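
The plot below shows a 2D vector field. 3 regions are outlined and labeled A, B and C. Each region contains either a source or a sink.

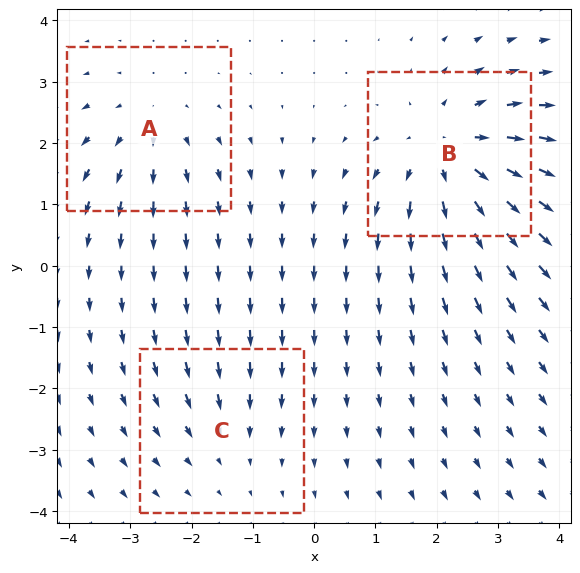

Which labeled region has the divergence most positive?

Divergence at each region's feature centre — A: about +3, B: about +5, C: about -2. Region B is most positive.

B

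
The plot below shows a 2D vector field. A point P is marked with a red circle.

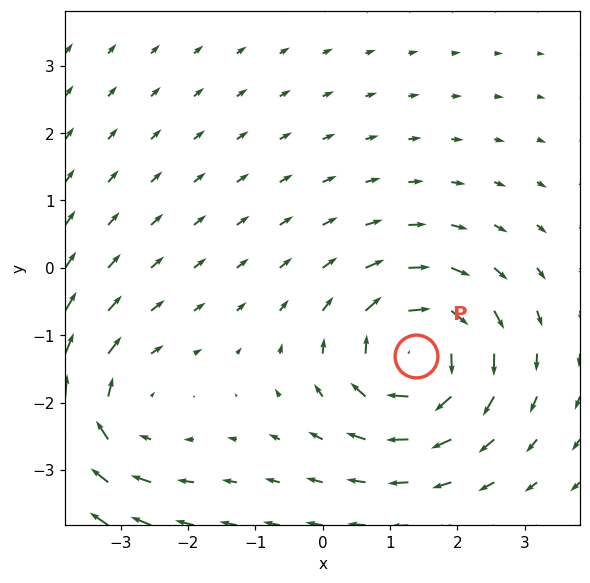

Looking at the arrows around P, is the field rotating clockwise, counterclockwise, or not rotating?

Near P at (1.4, -1.3) the arrows circulate clockwise. The curl (z-component) there is about -6; negative curl means clockwise rotation.

clockwise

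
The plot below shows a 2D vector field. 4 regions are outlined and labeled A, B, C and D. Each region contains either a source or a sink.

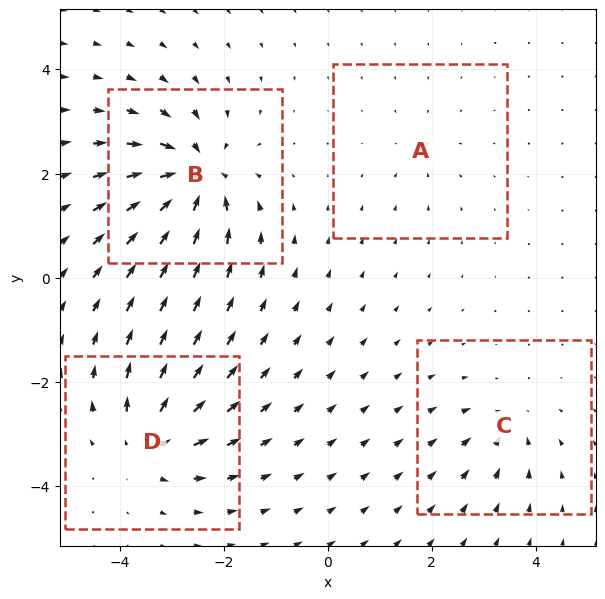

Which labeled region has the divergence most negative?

B

Divergence at each region's feature centre — A: about -3, B: about -9, C: about -4, D: about +6. Region B is most negative.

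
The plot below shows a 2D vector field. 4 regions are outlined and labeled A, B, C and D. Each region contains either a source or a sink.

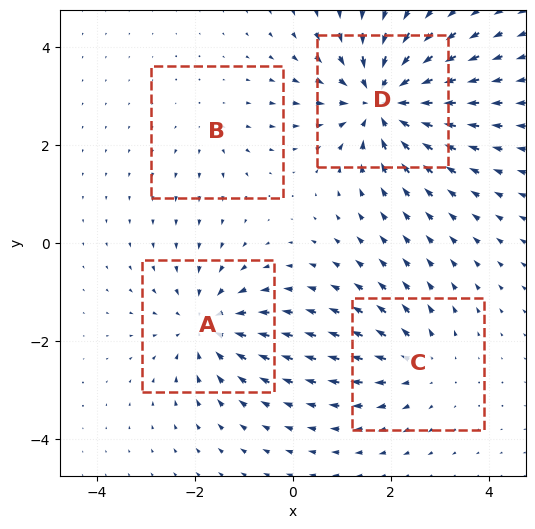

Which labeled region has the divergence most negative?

Divergence at each region's feature centre — A: about -5, B: about +2, C: about +4, D: about -7. Region D is most negative.

D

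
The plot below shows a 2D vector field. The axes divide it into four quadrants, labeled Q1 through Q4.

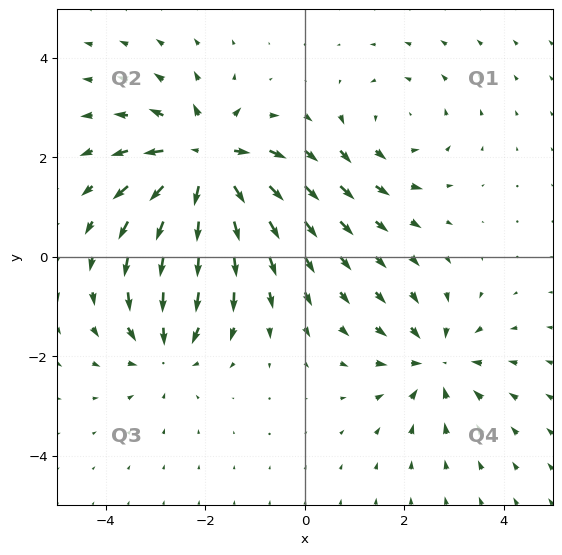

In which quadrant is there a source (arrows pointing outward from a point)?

The source sits at approximately (-2.0, 1.9), which lies in quadrant Q2. The divergence there is about +6, positive as expected for a source.

Q2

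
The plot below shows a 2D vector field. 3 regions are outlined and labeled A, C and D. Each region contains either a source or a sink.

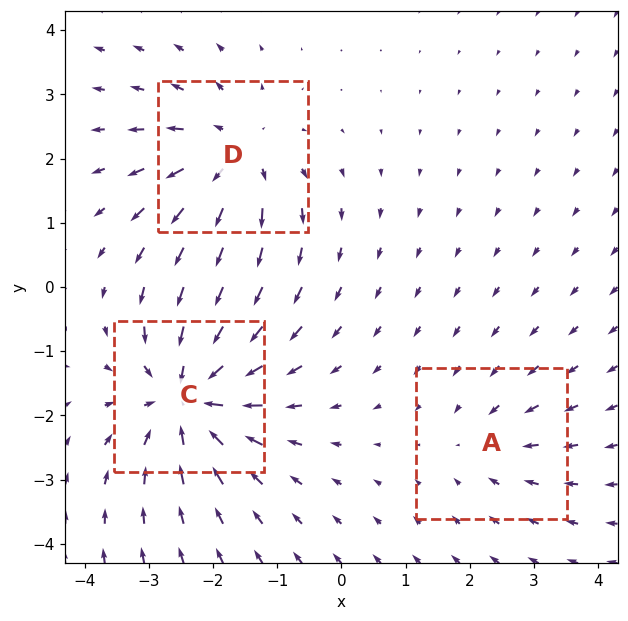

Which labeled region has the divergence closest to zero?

A

Divergence at each region's feature centre — A: about -2, C: about -5, D: about +4. Region A is closest to zero.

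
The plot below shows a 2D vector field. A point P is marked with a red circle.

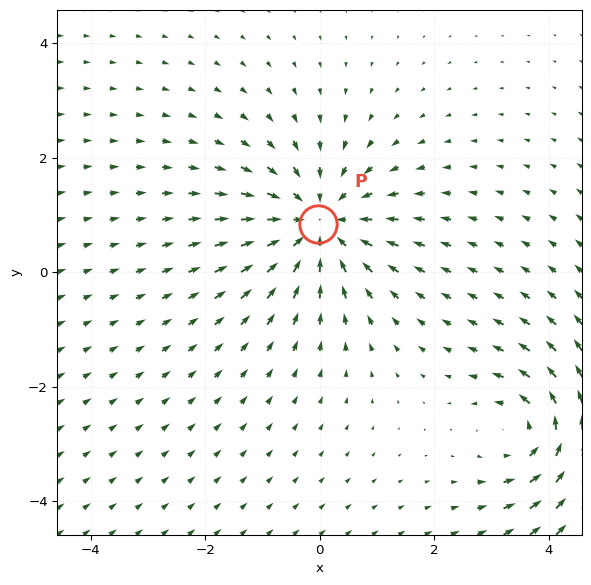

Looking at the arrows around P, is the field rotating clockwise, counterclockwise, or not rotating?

not rotating

Near P at (-0.0, 0.8) the arrows show no circulation. The curl there is ≈0.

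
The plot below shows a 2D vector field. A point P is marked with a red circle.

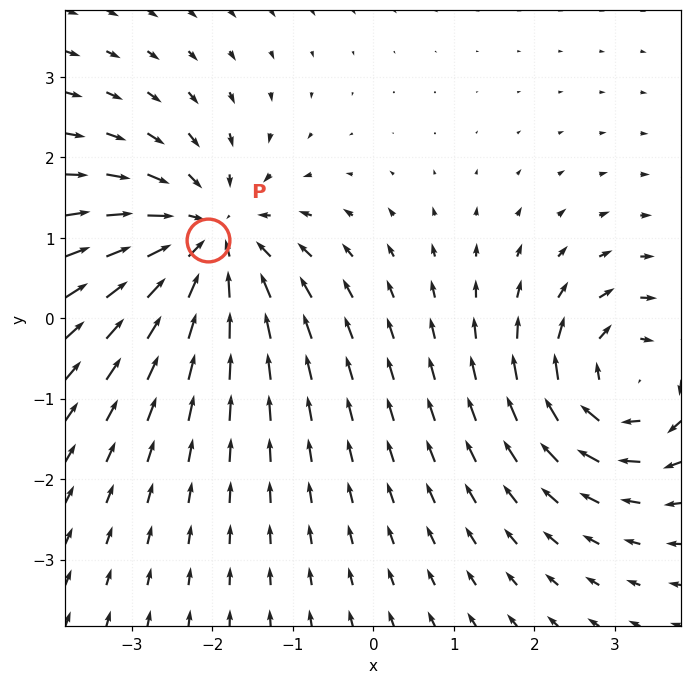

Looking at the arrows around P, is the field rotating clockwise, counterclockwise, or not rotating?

not rotating

Near P at (-2.0, 1.0) the arrows show no circulation. The curl there is ≈0.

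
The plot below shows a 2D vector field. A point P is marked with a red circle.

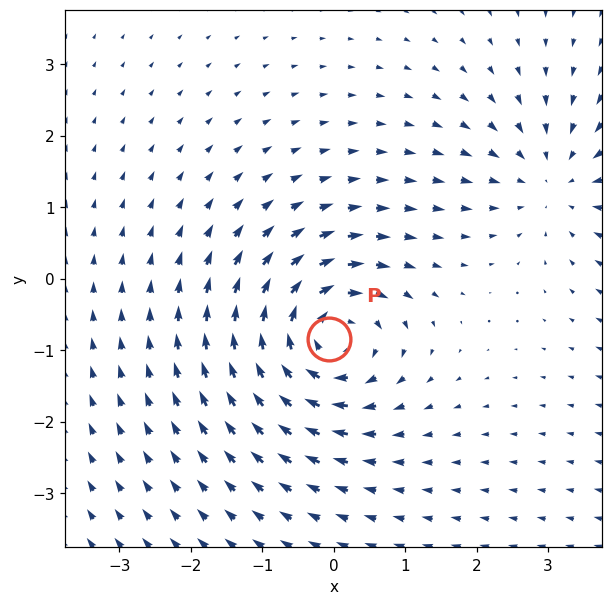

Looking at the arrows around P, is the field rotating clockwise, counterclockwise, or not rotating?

Near P at (-0.1, -0.8) the arrows circulate clockwise. The curl (z-component) there is about -5; negative curl means clockwise rotation.

clockwise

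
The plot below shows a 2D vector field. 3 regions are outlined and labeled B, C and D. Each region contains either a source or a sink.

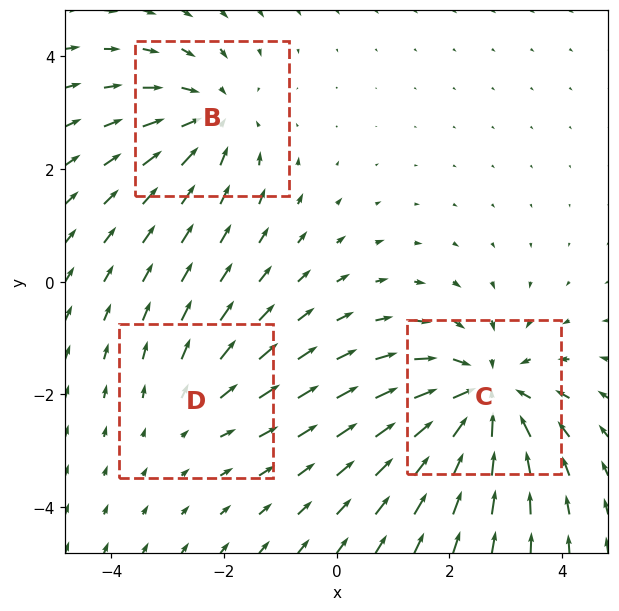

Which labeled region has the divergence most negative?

Divergence at each region's feature centre — B: about -3, C: about -5, D: about +2. Region C is most negative.

C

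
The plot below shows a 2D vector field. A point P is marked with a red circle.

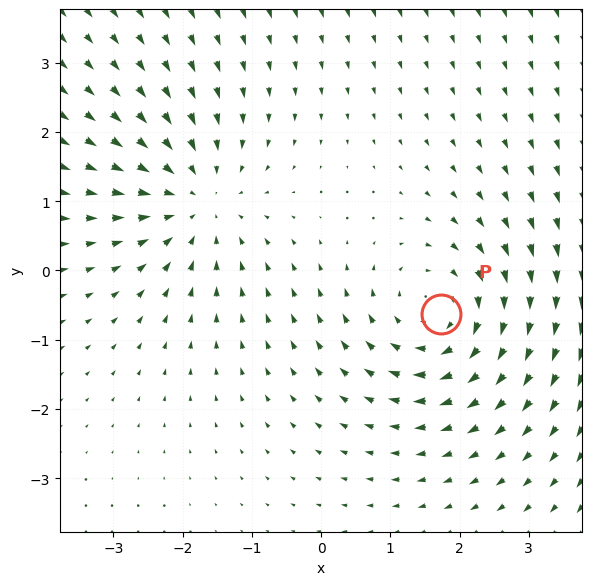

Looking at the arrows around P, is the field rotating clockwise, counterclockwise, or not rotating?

Near P at (1.7, -0.6) the arrows circulate clockwise. The curl (z-component) there is about -4; negative curl means clockwise rotation.

clockwise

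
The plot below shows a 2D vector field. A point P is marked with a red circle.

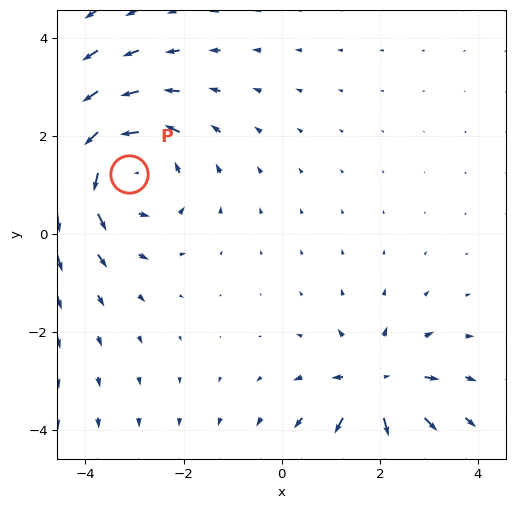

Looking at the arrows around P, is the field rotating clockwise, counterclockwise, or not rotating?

counterclockwise

Near P at (-3.1, 1.2) the arrows circulate counterclockwise. The curl (z-component) there is about +4; positive curl means counterclockwise rotation.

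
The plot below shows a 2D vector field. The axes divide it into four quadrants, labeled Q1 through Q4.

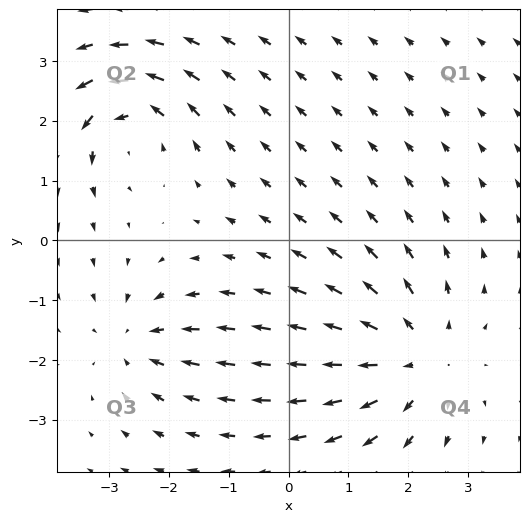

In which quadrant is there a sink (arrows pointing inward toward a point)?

Q3

The sink sits at approximately (-2.5, -1.7), which lies in quadrant Q3. The divergence there is about -3, negative as expected for a sink.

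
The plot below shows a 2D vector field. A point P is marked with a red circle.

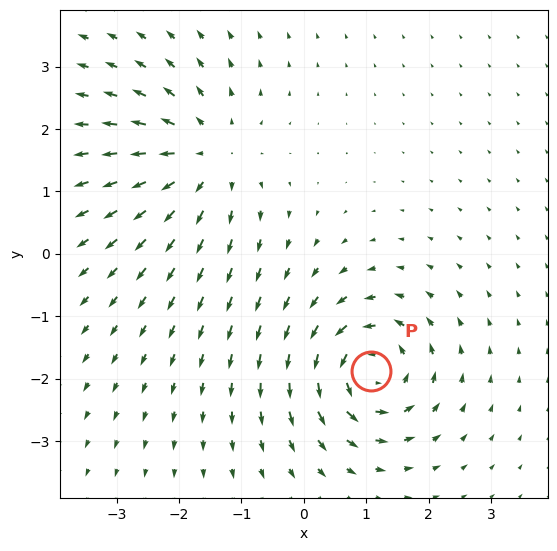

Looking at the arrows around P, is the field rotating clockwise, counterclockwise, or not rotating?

counterclockwise

Near P at (1.1, -1.9) the arrows circulate counterclockwise. The curl (z-component) there is about +6; positive curl means counterclockwise rotation.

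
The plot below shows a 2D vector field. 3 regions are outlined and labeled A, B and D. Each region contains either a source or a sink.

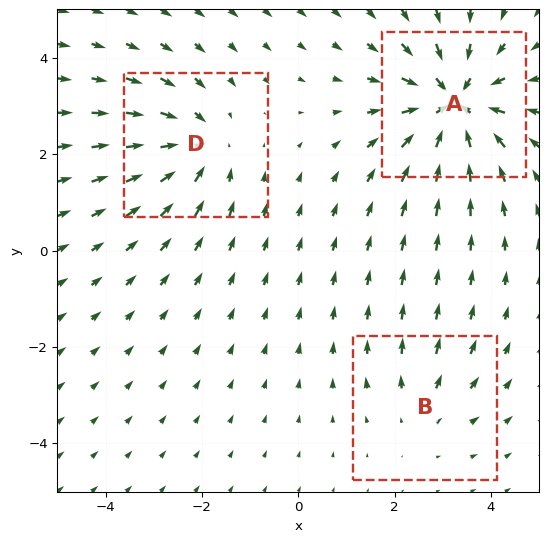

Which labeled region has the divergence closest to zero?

B

Divergence at each region's feature centre — A: about -5, B: about +2, D: about -3. Region B is closest to zero.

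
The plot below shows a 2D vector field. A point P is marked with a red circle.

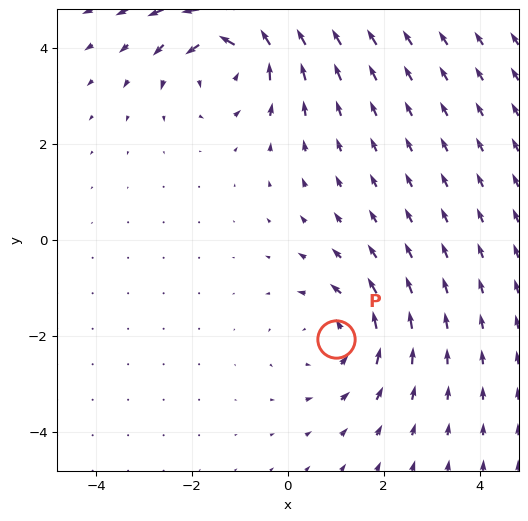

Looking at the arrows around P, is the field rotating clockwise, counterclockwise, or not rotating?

Near P at (1.0, -2.1) the arrows circulate counterclockwise. The curl (z-component) there is about +3; positive curl means counterclockwise rotation.

counterclockwise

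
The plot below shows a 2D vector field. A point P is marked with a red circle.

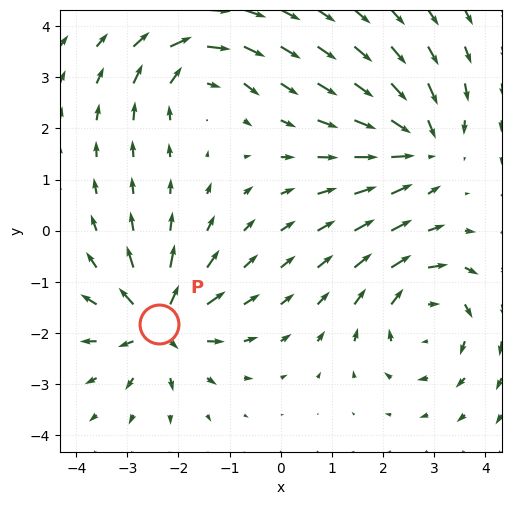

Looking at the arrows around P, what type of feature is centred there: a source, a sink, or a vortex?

At P (-2.4, -1.8) the arrows spread outward. Divergence about +6, curl ≈0 — positive divergence with near-zero curl is a source.

source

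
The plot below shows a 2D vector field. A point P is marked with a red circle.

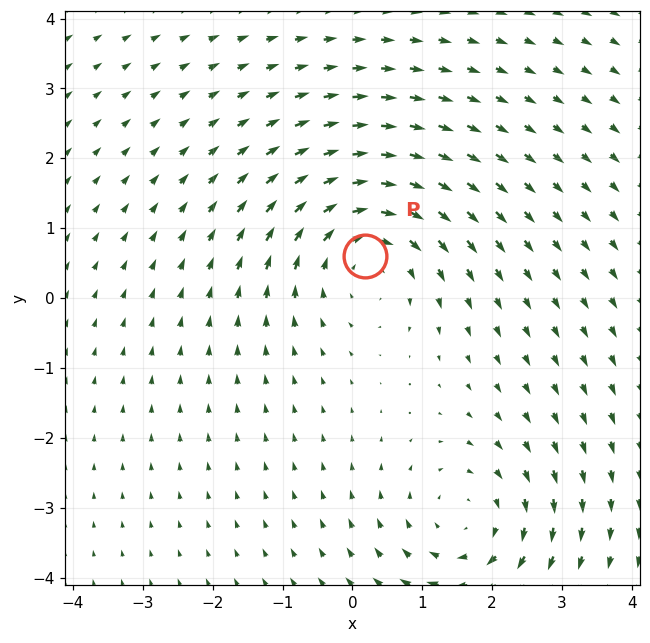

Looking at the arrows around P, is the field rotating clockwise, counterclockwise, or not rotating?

clockwise

Near P at (0.2, 0.6) the arrows circulate clockwise. The curl (z-component) there is about -3; negative curl means clockwise rotation.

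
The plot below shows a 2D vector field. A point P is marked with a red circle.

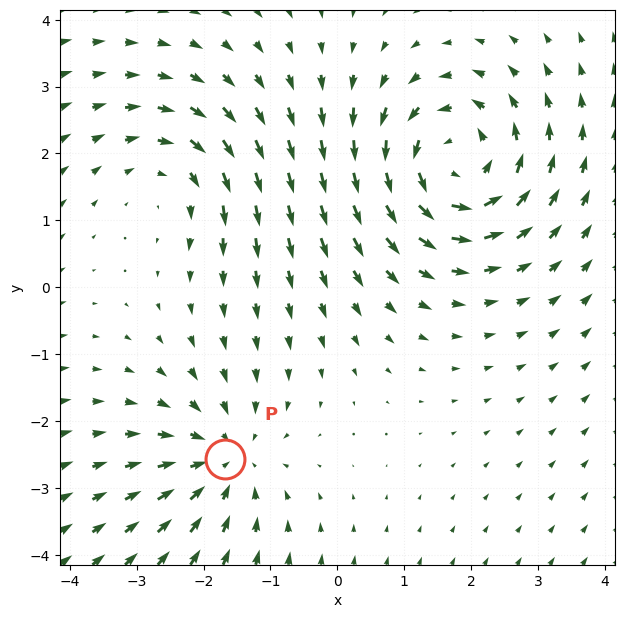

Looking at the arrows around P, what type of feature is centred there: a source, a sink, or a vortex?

At P (-1.7, -2.6) the arrows converge inward. Divergence about -3, curl ≈0 — negative divergence with near-zero curl is a sink.

sink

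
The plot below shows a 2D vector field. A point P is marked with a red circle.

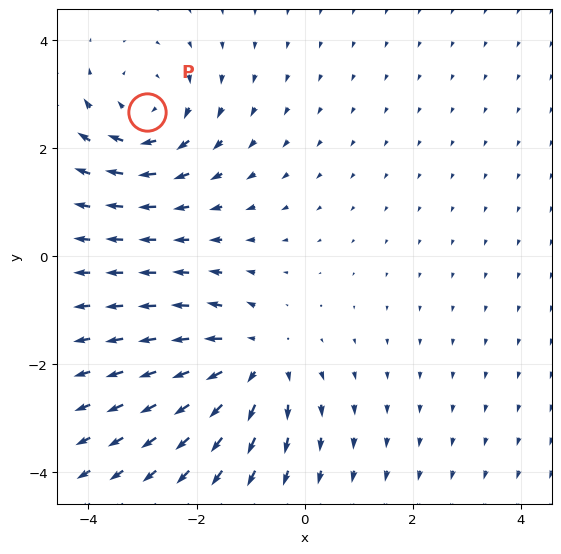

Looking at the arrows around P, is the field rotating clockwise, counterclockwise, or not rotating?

clockwise

Near P at (-2.9, 2.7) the arrows circulate clockwise. The curl (z-component) there is about -3; negative curl means clockwise rotation.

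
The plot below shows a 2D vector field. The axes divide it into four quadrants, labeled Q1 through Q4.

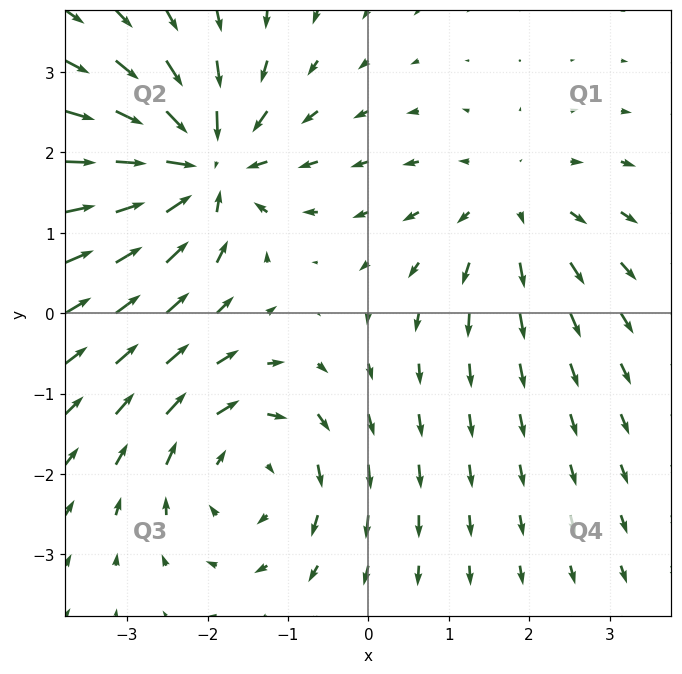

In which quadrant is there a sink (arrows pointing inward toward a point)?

Q2

The sink sits at approximately (-2.1, 1.8), which lies in quadrant Q2. The divergence there is about -6, negative as expected for a sink.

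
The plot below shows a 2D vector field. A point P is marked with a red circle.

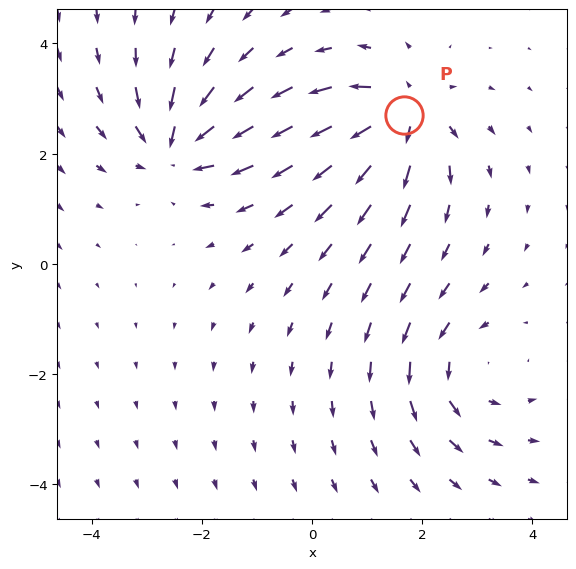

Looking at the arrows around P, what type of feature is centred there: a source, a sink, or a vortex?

source

At P (1.7, 2.7) the arrows spread outward. Divergence about +6, curl ≈0 — positive divergence with near-zero curl is a source.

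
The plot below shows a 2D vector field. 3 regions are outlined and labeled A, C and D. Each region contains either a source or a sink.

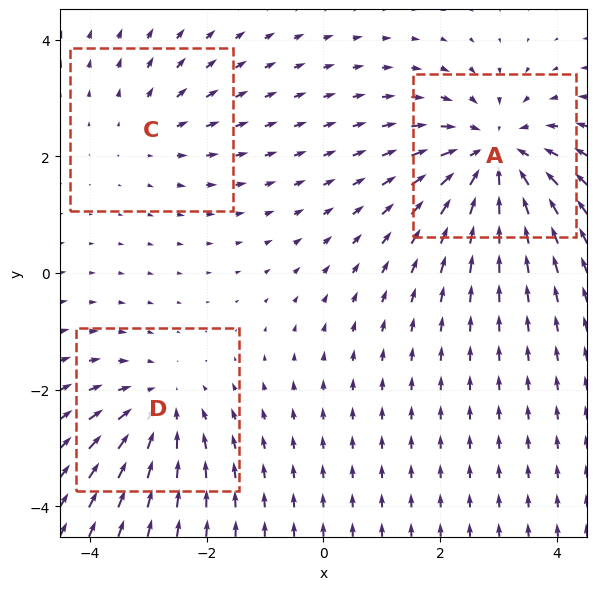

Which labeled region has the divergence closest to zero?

Divergence at each region's feature centre — A: about -4, C: about +2, D: about -3. Region C is closest to zero.

C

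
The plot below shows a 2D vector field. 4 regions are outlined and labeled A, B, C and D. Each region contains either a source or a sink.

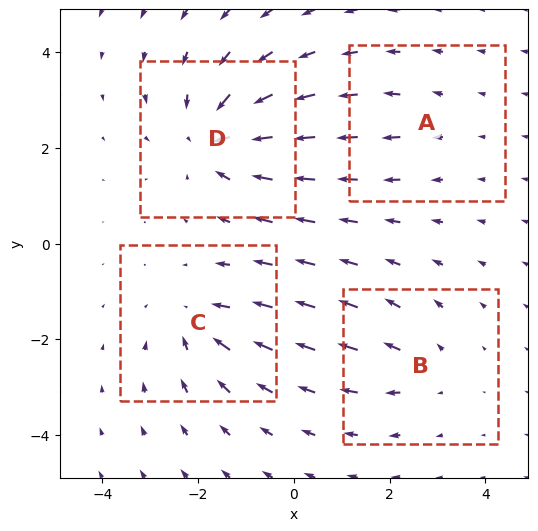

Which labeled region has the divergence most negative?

Divergence at each region's feature centre — A: about +2, B: about +3, C: about -4, D: about -6. Region D is most negative.

D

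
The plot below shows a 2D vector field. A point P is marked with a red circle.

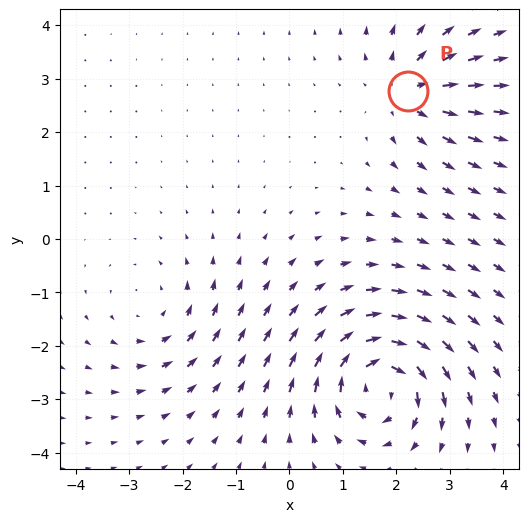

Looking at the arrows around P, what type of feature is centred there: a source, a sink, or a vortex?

At P (2.2, 2.8) the arrows spread outward. Divergence about +4, curl ≈0 — positive divergence with near-zero curl is a source.

source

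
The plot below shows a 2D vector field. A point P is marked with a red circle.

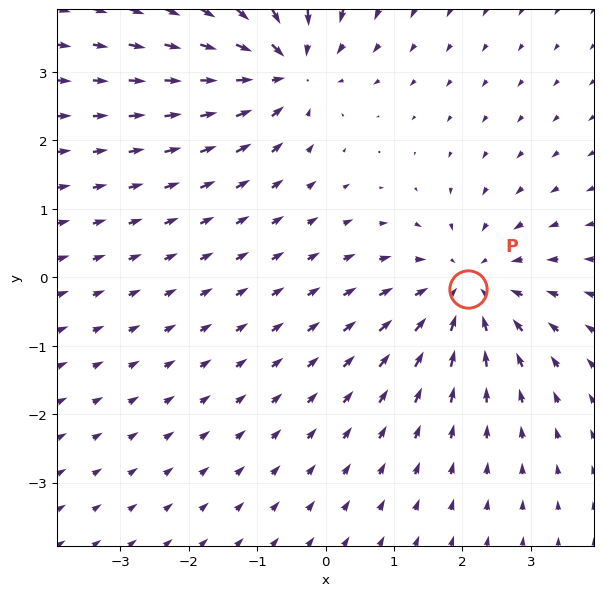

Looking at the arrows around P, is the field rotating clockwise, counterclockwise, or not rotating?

Near P at (2.1, -0.2) the arrows show no circulation. The curl there is ≈0.

not rotating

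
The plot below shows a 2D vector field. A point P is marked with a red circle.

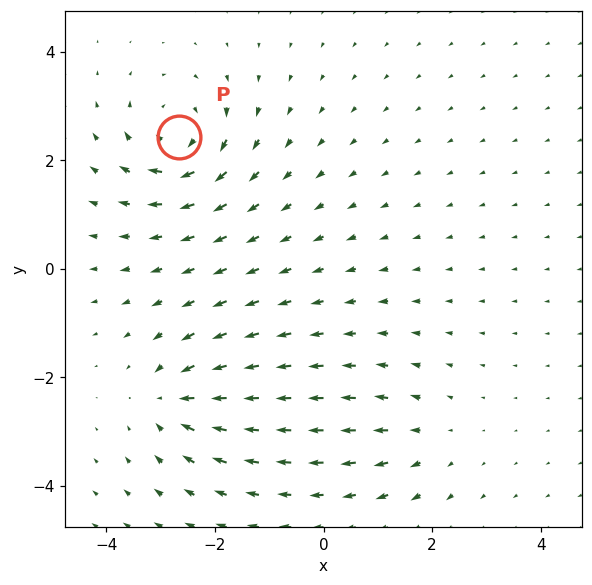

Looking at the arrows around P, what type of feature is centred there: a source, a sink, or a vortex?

At P (-2.7, 2.4) the arrows circulate clockwise. Divergence ≈0, curl about -6 — near-zero divergence with nonzero curl is a vortex.

vortex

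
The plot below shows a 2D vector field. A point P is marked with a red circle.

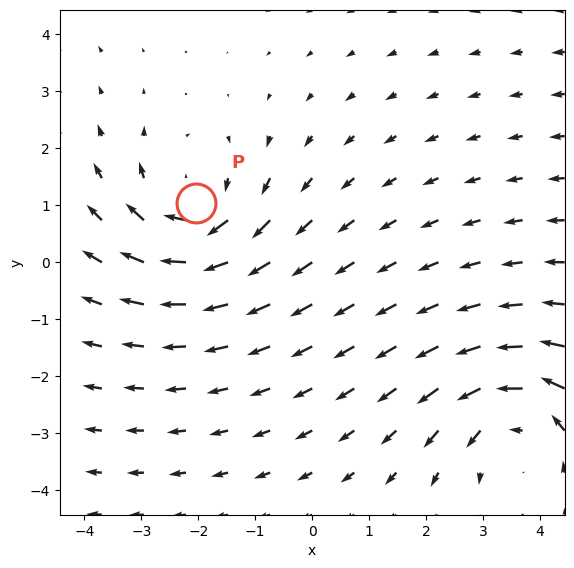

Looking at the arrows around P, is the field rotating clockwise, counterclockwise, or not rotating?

Near P at (-2.0, 1.0) the arrows circulate clockwise. The curl (z-component) there is about -4; negative curl means clockwise rotation.

clockwise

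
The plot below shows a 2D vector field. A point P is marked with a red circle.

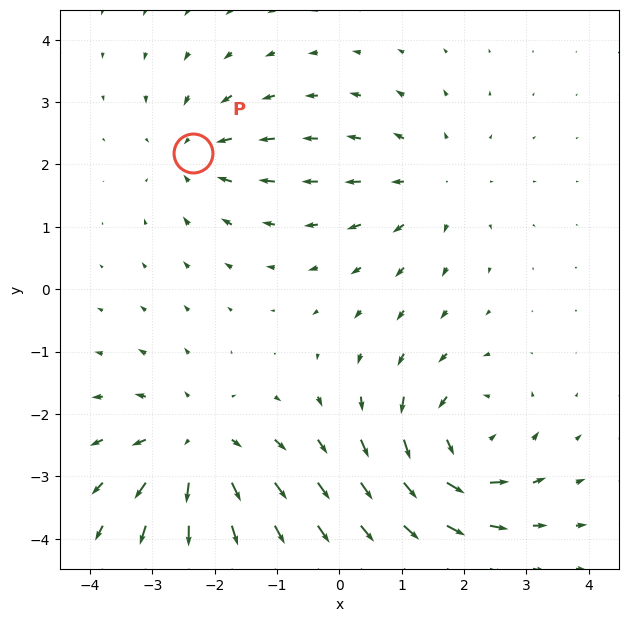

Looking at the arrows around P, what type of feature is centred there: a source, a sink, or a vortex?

At P (-2.3, 2.2) the arrows converge inward. Divergence about -4, curl ≈0 — negative divergence with near-zero curl is a sink.

sink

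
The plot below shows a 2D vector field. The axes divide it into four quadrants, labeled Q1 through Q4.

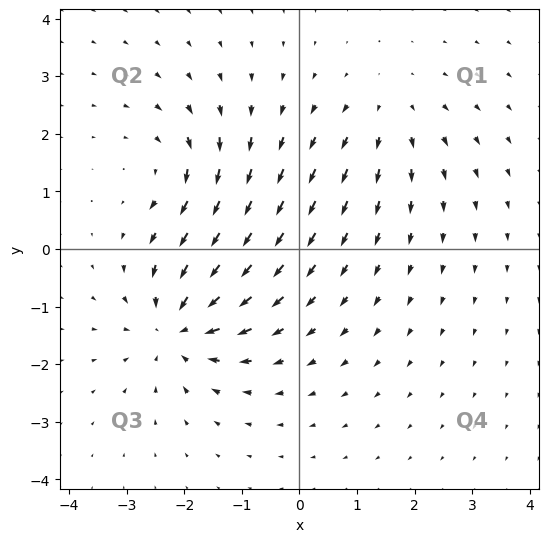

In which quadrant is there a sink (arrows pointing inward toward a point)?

Q3

The sink sits at approximately (-2.1, -1.3), which lies in quadrant Q3. The divergence there is about -6, negative as expected for a sink.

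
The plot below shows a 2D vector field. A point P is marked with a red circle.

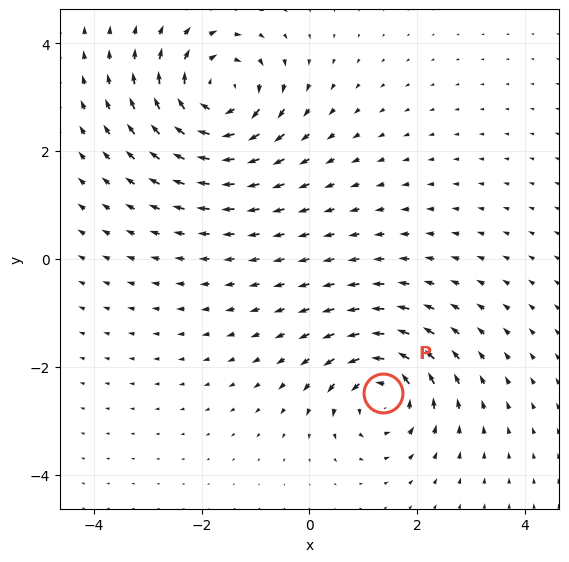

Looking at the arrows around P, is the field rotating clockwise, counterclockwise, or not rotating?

Near P at (1.4, -2.5) the arrows circulate counterclockwise. The curl (z-component) there is about +5; positive curl means counterclockwise rotation.

counterclockwise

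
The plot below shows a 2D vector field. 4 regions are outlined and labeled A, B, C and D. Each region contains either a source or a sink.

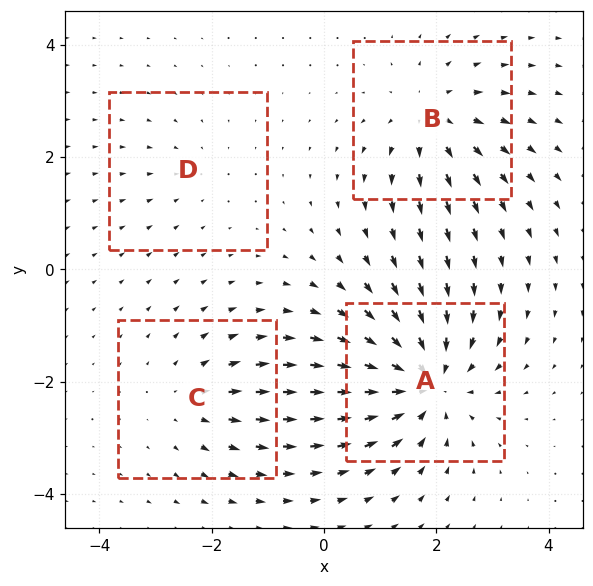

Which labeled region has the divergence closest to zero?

Divergence at each region's feature centre — A: about -7, B: about +4, C: about +3, D: about -2. Region D is closest to zero.

D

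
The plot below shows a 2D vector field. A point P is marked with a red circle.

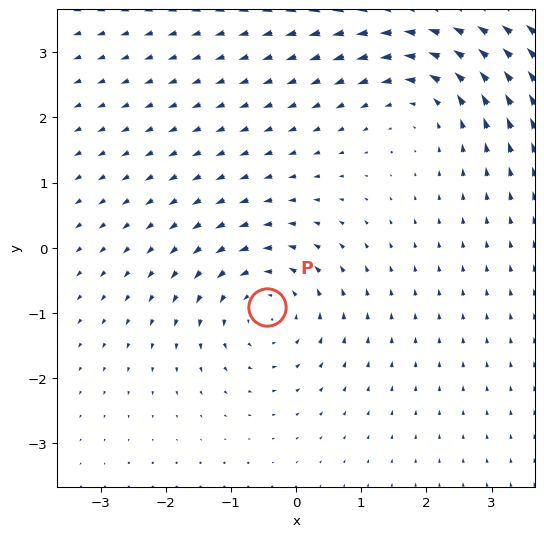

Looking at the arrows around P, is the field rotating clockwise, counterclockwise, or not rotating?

counterclockwise

Near P at (-0.5, -0.9) the arrows circulate counterclockwise. The curl (z-component) there is about +3; positive curl means counterclockwise rotation.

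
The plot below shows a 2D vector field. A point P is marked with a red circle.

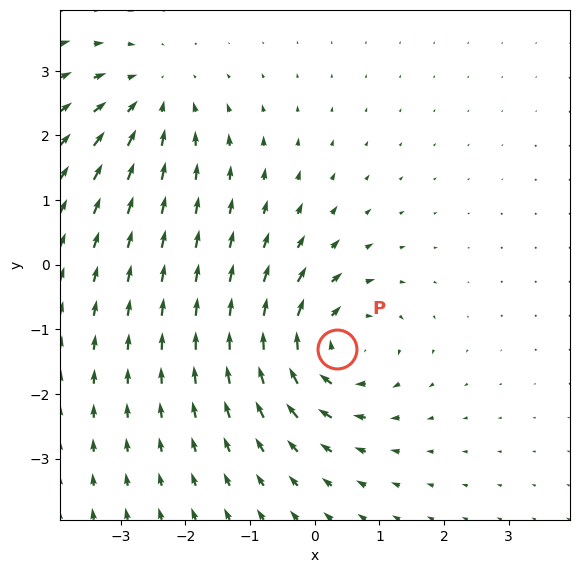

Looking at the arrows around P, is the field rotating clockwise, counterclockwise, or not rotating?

Near P at (0.3, -1.3) the arrows circulate clockwise. The curl (z-component) there is about -4; negative curl means clockwise rotation.

clockwise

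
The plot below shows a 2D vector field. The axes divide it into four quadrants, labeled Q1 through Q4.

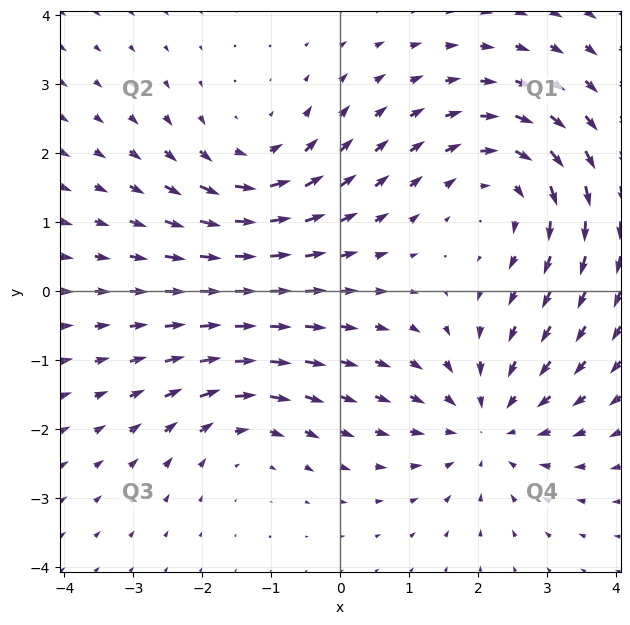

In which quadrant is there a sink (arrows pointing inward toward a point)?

The sink sits at approximately (2.1, -1.9), which lies in quadrant Q4. The divergence there is about -4, negative as expected for a sink.

Q4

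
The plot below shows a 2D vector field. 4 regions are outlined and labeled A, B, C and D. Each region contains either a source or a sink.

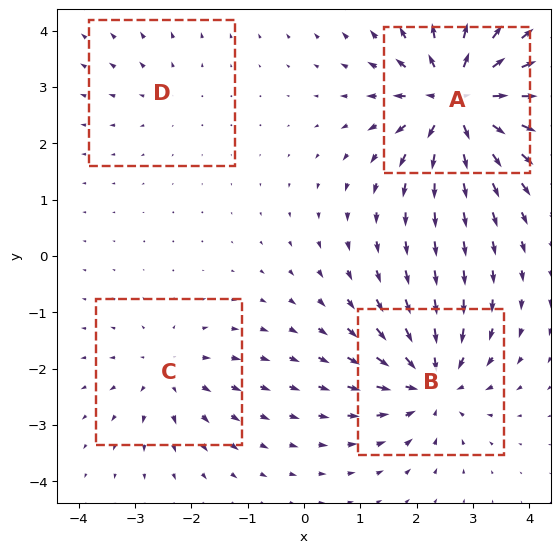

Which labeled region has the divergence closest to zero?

D

Divergence at each region's feature centre — A: about +9, B: about -7, C: about +4, D: about +2. Region D is closest to zero.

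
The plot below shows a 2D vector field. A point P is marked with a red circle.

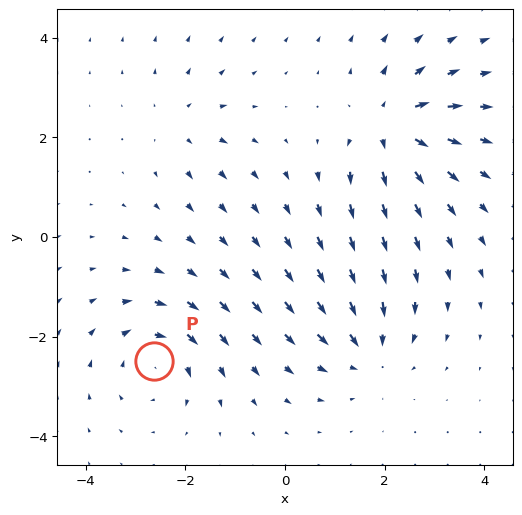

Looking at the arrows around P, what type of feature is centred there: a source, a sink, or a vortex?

At P (-2.6, -2.5) the arrows circulate clockwise. Divergence ≈0, curl about -5 — near-zero divergence with nonzero curl is a vortex.

vortex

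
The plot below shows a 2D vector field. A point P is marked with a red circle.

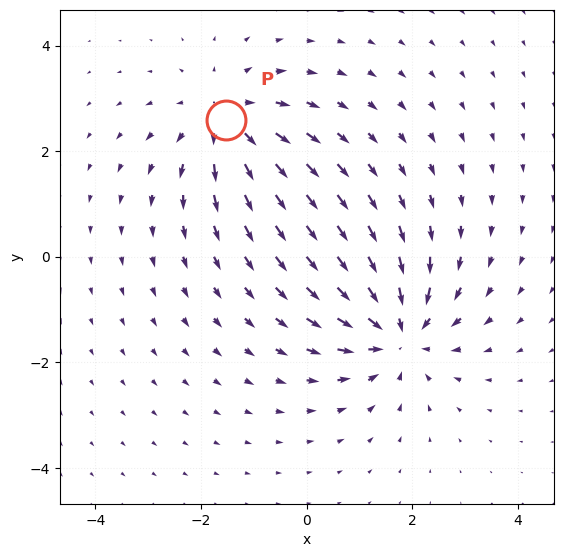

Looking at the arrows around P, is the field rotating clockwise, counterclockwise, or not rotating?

not rotating

Near P at (-1.5, 2.6) the arrows show no circulation. The curl there is ≈0.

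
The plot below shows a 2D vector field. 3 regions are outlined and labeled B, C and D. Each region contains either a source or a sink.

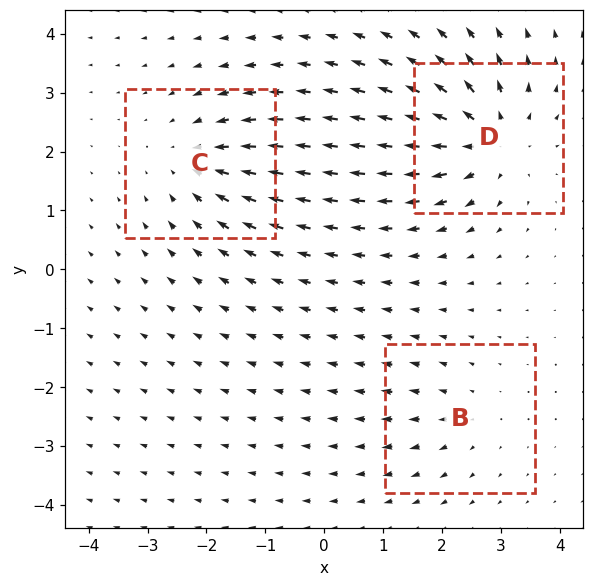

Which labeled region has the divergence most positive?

D

Divergence at each region's feature centre — B: about +2, C: about -3, D: about +5. Region D is most positive.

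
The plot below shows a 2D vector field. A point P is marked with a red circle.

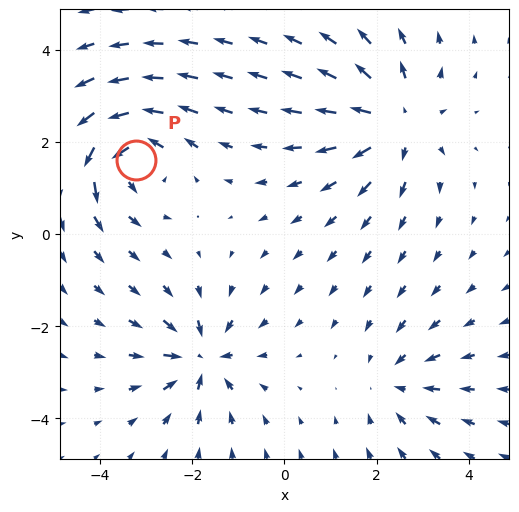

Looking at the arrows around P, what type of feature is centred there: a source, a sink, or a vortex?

vortex

At P (-3.2, 1.6) the arrows circulate counterclockwise. Divergence ≈0, curl about +6 — near-zero divergence with nonzero curl is a vortex.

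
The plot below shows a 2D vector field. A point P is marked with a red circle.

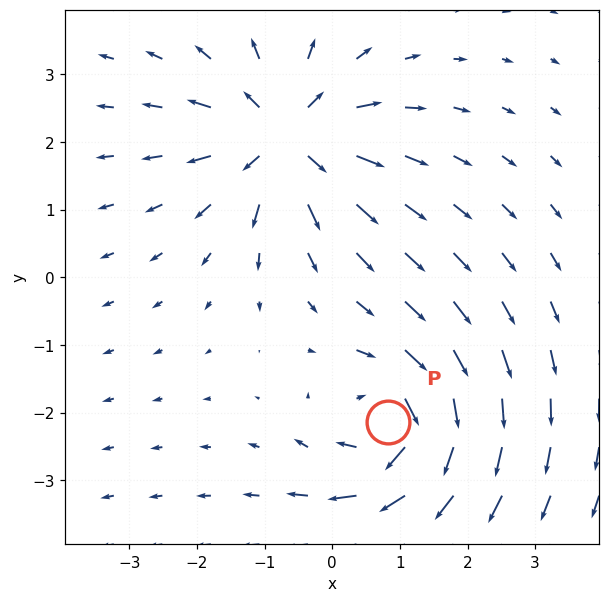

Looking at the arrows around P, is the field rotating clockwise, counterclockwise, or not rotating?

clockwise

Near P at (0.8, -2.1) the arrows circulate clockwise. The curl (z-component) there is about -4; negative curl means clockwise rotation.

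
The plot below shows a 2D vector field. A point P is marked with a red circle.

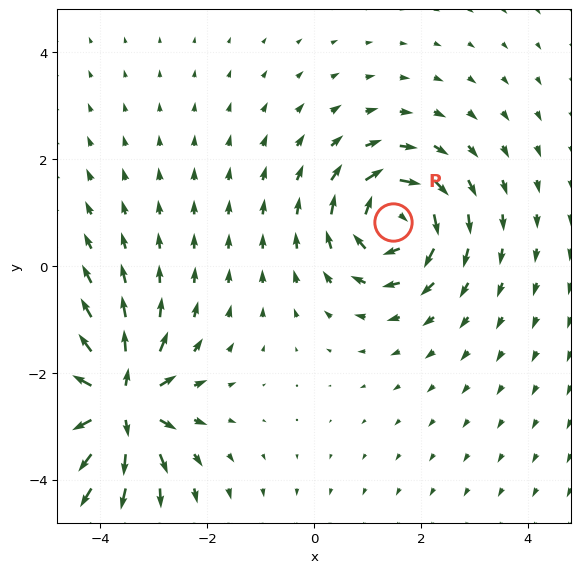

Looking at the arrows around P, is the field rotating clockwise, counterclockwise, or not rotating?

clockwise

Near P at (1.5, 0.8) the arrows circulate clockwise. The curl (z-component) there is about -5; negative curl means clockwise rotation.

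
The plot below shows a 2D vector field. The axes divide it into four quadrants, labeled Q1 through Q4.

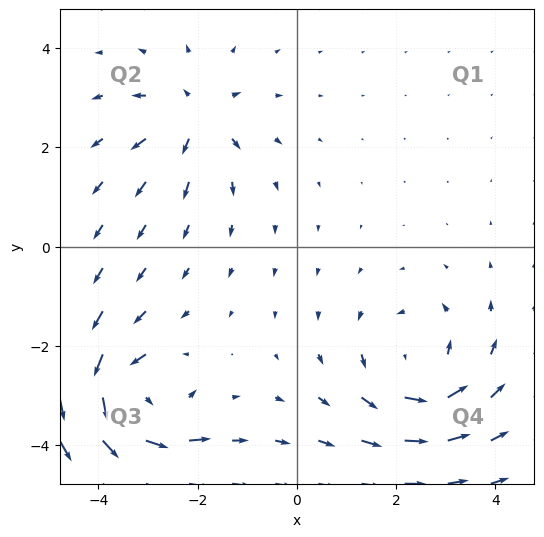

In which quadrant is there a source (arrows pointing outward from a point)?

Q2

The source sits at approximately (-2.0, 2.6), which lies in quadrant Q2. The divergence there is about +5, positive as expected for a source.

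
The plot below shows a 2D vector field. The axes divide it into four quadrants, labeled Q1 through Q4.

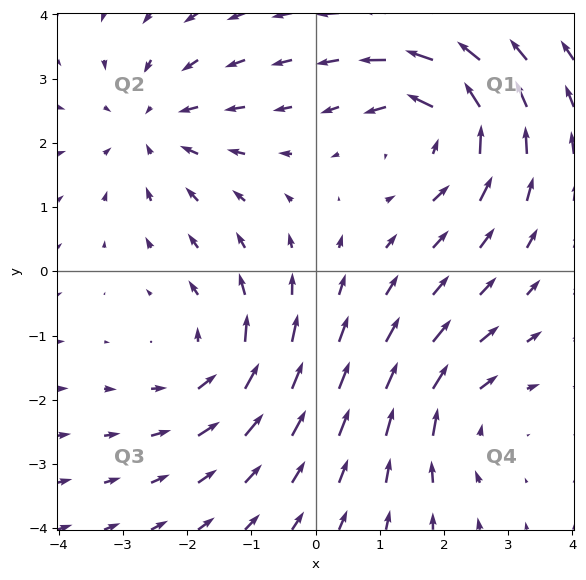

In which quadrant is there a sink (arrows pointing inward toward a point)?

Q2

The sink sits at approximately (-2.5, 2.3), which lies in quadrant Q2. The divergence there is about -3, negative as expected for a sink.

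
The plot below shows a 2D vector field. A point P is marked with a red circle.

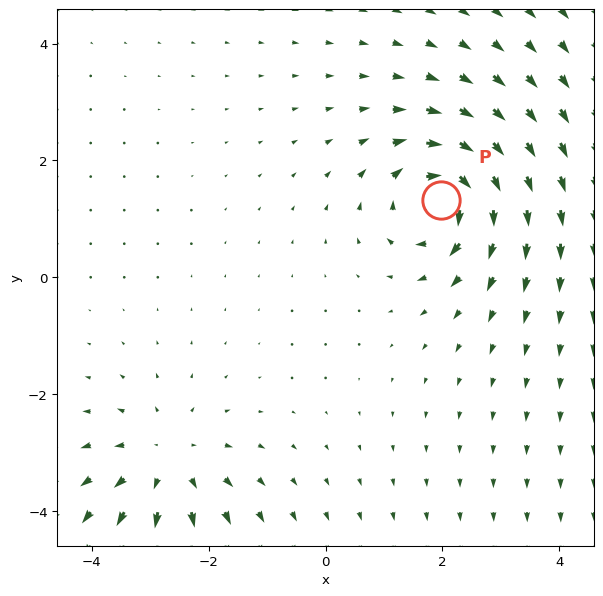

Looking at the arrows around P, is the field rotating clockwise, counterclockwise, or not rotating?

Near P at (2.0, 1.3) the arrows circulate clockwise. The curl (z-component) there is about -5; negative curl means clockwise rotation.

clockwise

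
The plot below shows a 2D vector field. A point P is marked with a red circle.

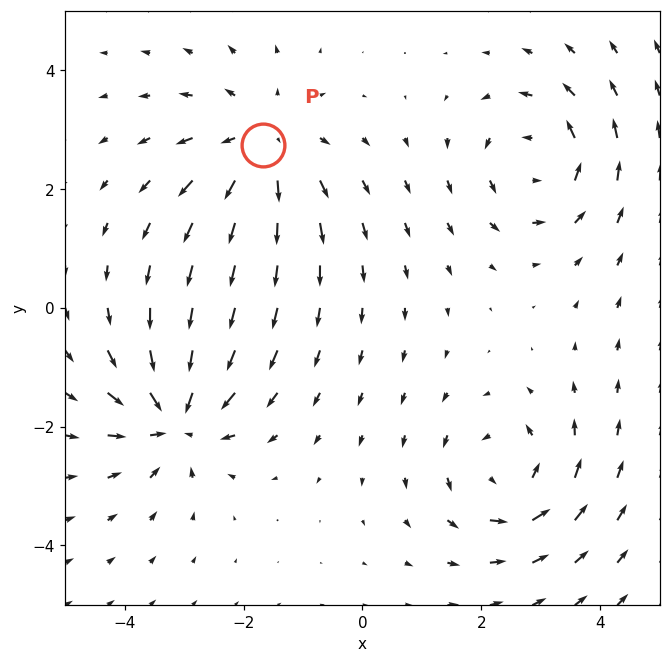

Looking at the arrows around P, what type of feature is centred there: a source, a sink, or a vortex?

At P (-1.7, 2.7) the arrows spread outward. Divergence about +4, curl ≈0 — positive divergence with near-zero curl is a source.

source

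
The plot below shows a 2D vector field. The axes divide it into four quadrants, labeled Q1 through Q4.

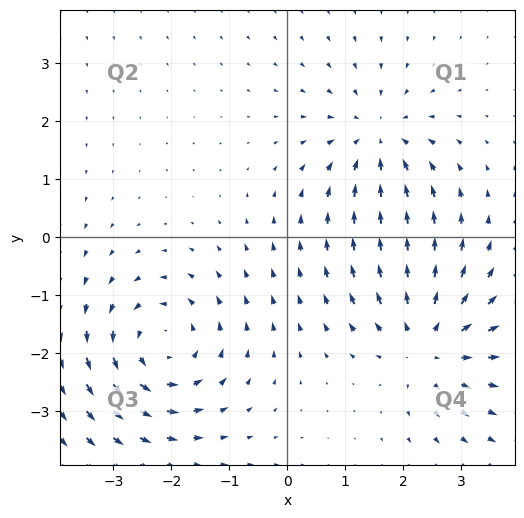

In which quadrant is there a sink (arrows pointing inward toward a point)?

Q1

The sink sits at approximately (1.5, 1.7), which lies in quadrant Q1. The divergence there is about -4, negative as expected for a sink.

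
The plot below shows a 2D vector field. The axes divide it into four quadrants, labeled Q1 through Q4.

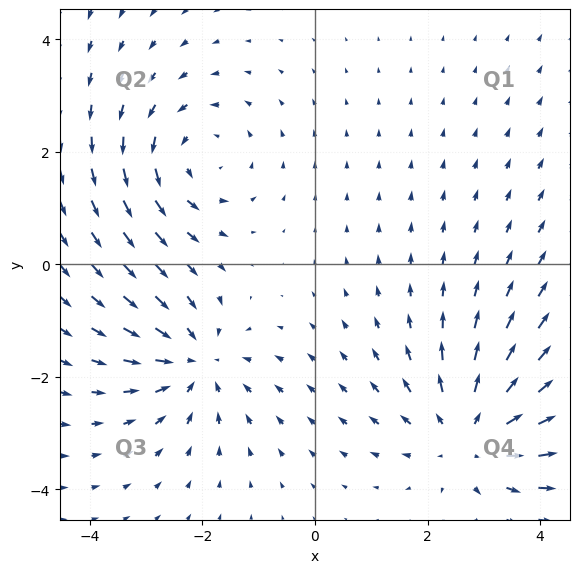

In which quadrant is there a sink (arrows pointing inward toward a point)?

Q3

The sink sits at approximately (-2.1, -1.7), which lies in quadrant Q3. The divergence there is about -4, negative as expected for a sink.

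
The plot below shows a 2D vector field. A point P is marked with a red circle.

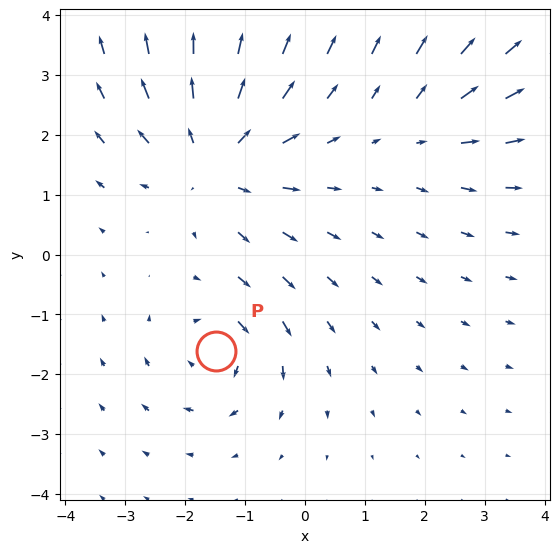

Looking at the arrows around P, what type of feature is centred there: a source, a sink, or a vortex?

At P (-1.5, -1.6) the arrows circulate clockwise. Divergence ≈0, curl about -4 — near-zero divergence with nonzero curl is a vortex.

vortex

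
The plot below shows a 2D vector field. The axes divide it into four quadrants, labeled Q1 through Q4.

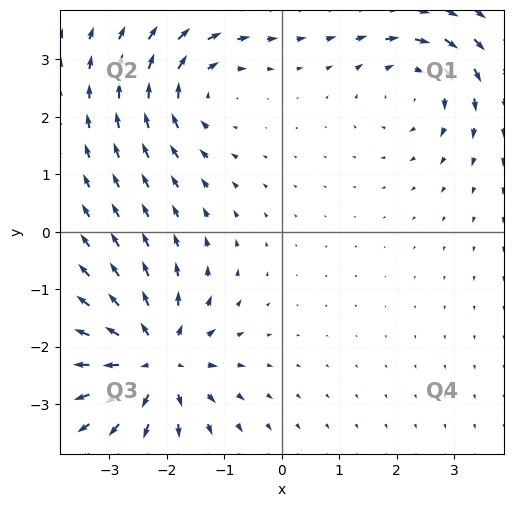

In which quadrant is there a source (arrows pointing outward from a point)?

Q3

The source sits at approximately (-2.2, -2.2), which lies in quadrant Q3. The divergence there is about +6, positive as expected for a source.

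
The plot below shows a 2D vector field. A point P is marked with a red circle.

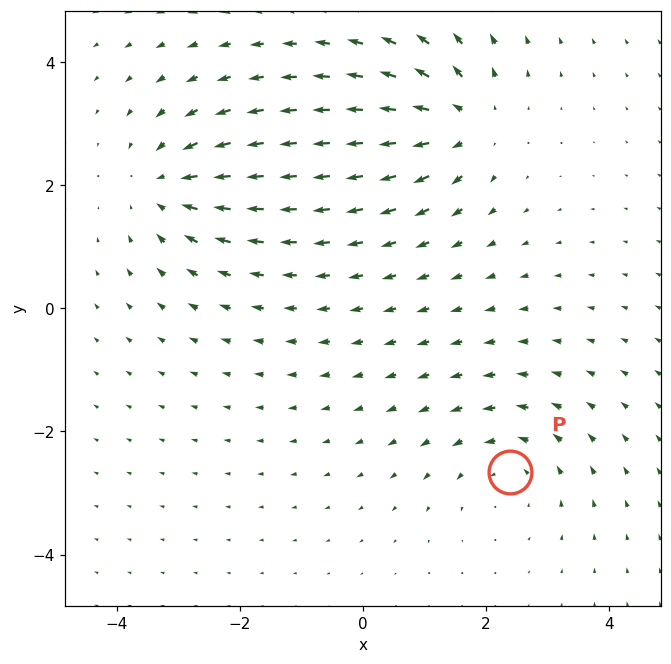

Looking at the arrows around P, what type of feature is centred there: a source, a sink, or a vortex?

At P (2.4, -2.7) the arrows circulate counterclockwise. Divergence ≈0, curl about +3 — near-zero divergence with nonzero curl is a vortex.

vortex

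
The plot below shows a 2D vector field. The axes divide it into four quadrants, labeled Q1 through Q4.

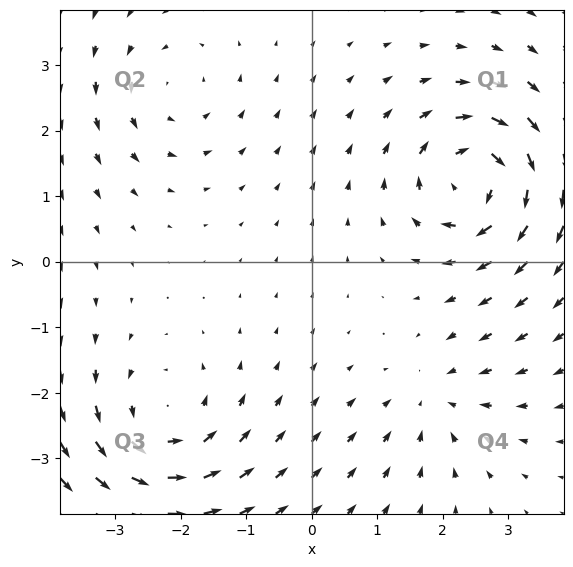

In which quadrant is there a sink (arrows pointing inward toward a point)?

The sink sits at approximately (1.9, -2.1), which lies in quadrant Q4. The divergence there is about -3, negative as expected for a sink.

Q4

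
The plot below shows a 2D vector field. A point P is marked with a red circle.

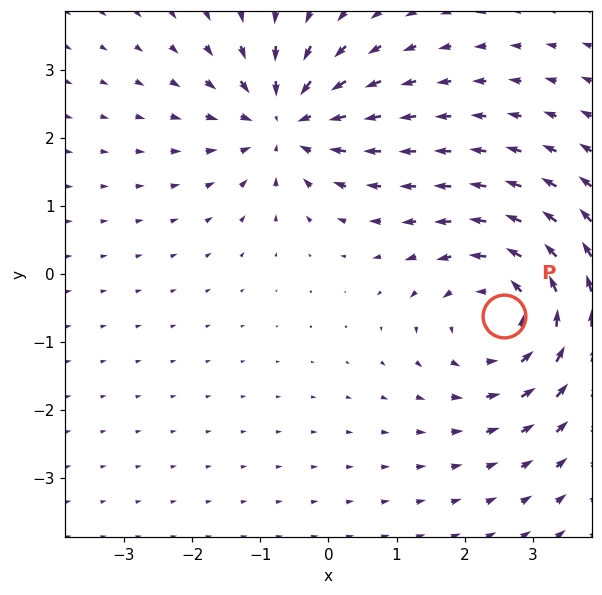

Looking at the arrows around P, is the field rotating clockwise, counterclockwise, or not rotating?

counterclockwise

Near P at (2.6, -0.6) the arrows circulate counterclockwise. The curl (z-component) there is about +4; positive curl means counterclockwise rotation.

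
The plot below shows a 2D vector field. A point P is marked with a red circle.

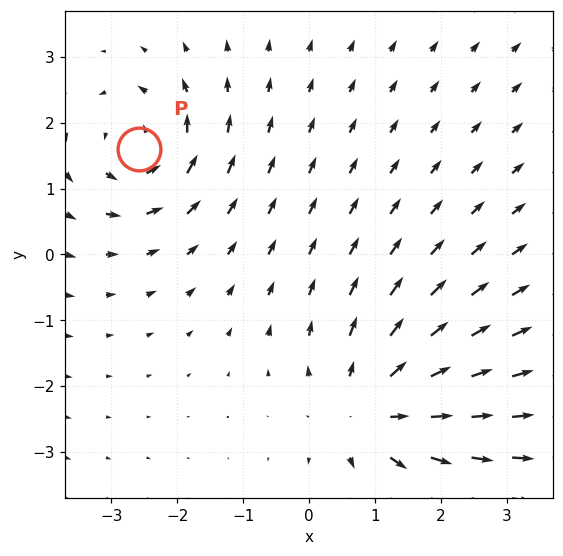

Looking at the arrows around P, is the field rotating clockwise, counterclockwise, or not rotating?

counterclockwise

Near P at (-2.6, 1.6) the arrows circulate counterclockwise. The curl (z-component) there is about +4; positive curl means counterclockwise rotation.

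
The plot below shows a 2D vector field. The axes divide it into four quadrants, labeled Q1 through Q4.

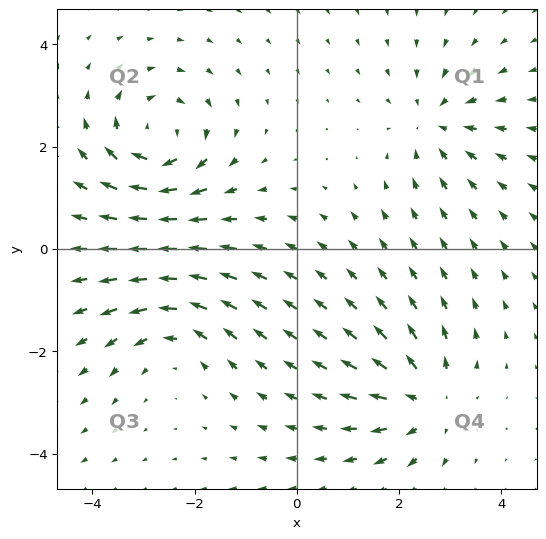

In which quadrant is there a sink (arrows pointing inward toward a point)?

The sink sits at approximately (2.7, 2.5), which lies in quadrant Q1. The divergence there is about -3, negative as expected for a sink.

Q1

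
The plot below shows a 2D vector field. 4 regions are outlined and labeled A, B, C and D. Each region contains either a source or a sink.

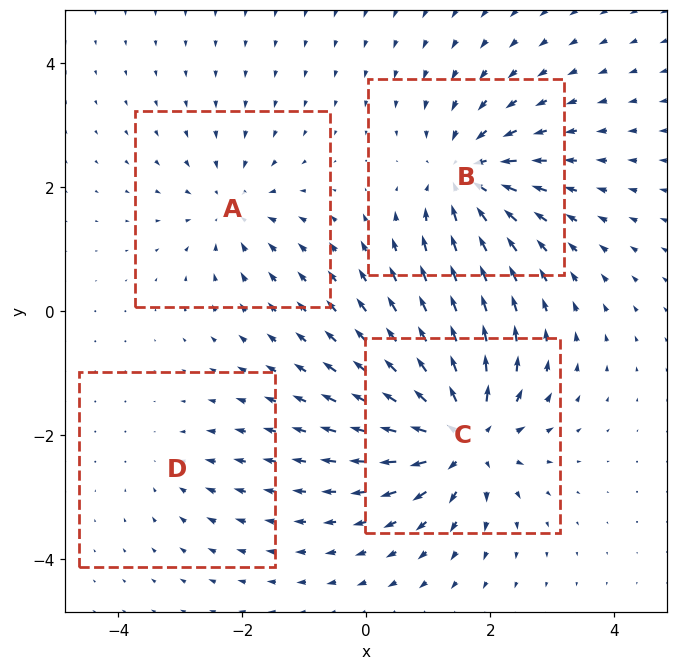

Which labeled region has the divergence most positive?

Divergence at each region's feature centre — A: about -4, B: about -6, C: about +8, D: about -2. Region C is most positive.

C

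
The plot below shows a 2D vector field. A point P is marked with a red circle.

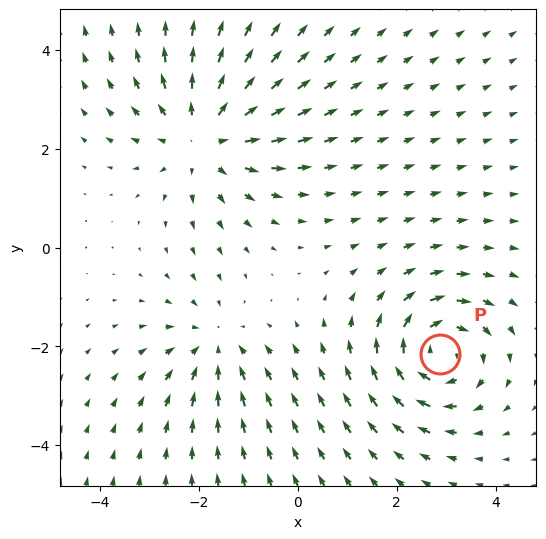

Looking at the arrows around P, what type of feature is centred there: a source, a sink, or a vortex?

vortex

At P (2.9, -2.1) the arrows circulate clockwise. Divergence ≈0, curl about -5 — near-zero divergence with nonzero curl is a vortex.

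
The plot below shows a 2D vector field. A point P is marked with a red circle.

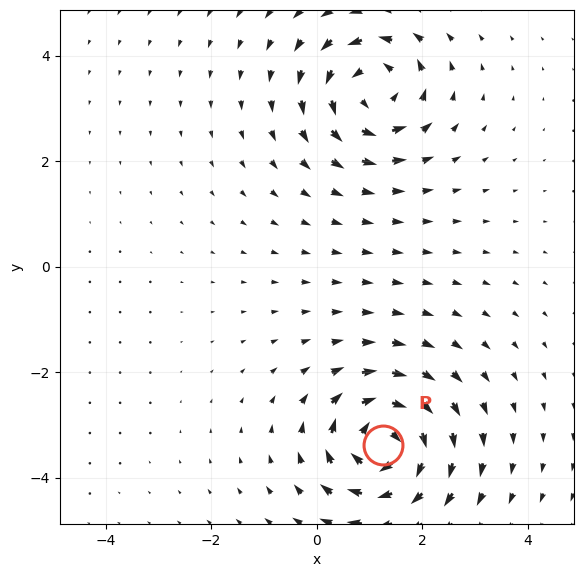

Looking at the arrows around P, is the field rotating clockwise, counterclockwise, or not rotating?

Near P at (1.3, -3.4) the arrows circulate clockwise. The curl (z-component) there is about -7; negative curl means clockwise rotation.

clockwise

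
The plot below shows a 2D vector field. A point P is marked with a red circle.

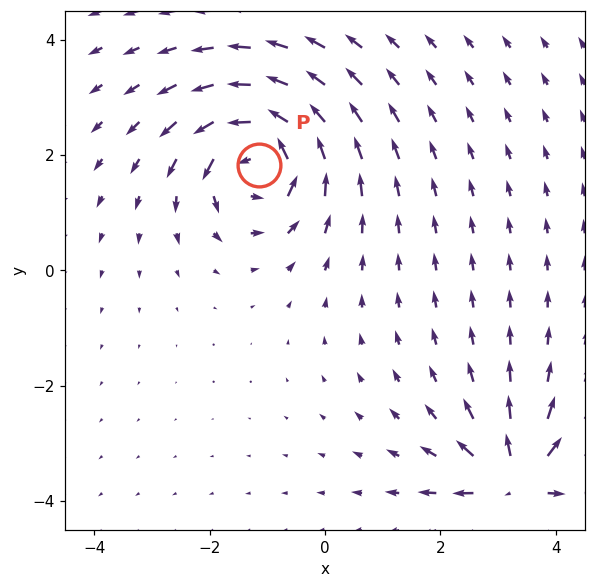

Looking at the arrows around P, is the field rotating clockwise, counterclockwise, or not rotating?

counterclockwise

Near P at (-1.1, 1.8) the arrows circulate counterclockwise. The curl (z-component) there is about +5; positive curl means counterclockwise rotation.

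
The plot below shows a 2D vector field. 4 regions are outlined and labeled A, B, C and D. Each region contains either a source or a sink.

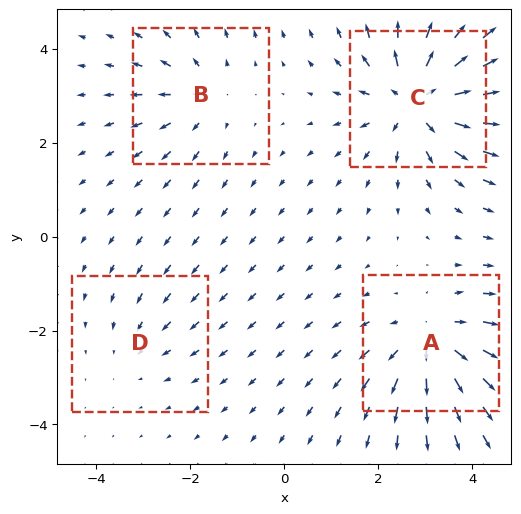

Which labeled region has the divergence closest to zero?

Divergence at each region's feature centre — A: about +5, B: about +3, C: about +7, D: about -2. Region D is closest to zero.

D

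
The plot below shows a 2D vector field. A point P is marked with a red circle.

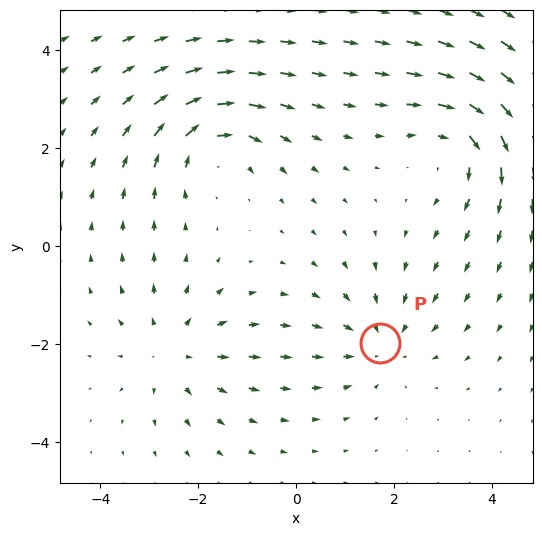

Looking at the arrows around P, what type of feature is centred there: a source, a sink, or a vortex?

At P (1.7, -2.0) the arrows converge inward. Divergence about -3, curl ≈0 — negative divergence with near-zero curl is a sink.

sink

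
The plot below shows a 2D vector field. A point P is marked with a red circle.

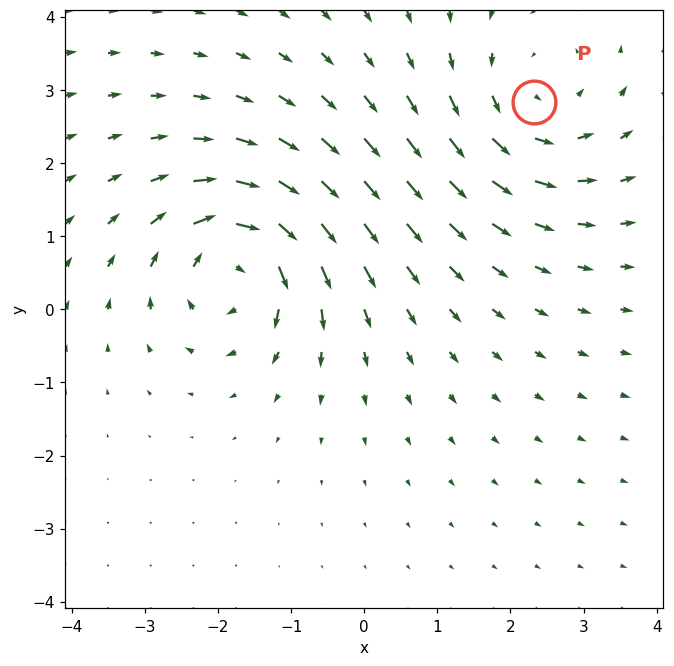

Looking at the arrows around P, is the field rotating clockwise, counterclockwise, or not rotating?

counterclockwise

Near P at (2.3, 2.8) the arrows circulate counterclockwise. The curl (z-component) there is about +4; positive curl means counterclockwise rotation.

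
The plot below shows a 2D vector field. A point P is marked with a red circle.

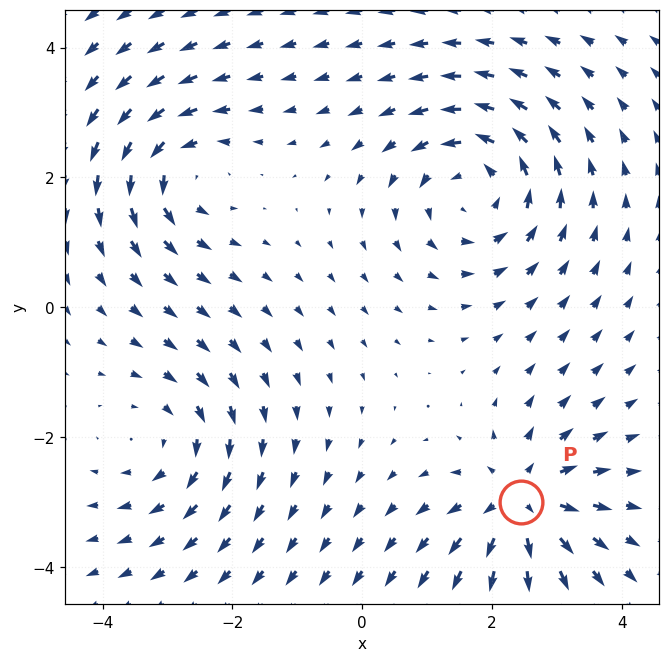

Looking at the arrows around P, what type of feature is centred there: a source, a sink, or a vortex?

At P (2.4, -3.0) the arrows spread outward. Divergence about +4, curl ≈0 — positive divergence with near-zero curl is a source.

source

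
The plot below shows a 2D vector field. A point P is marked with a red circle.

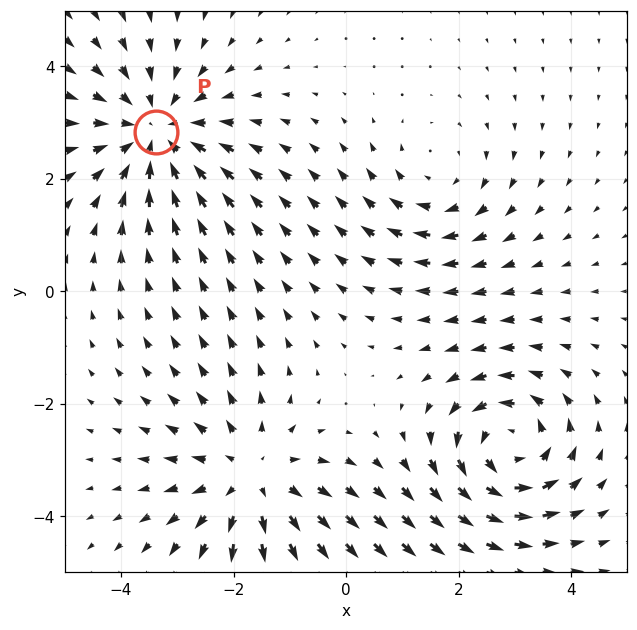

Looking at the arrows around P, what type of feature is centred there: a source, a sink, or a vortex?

At P (-3.4, 2.8) the arrows converge inward. Divergence about -4, curl ≈0 — negative divergence with near-zero curl is a sink.

sink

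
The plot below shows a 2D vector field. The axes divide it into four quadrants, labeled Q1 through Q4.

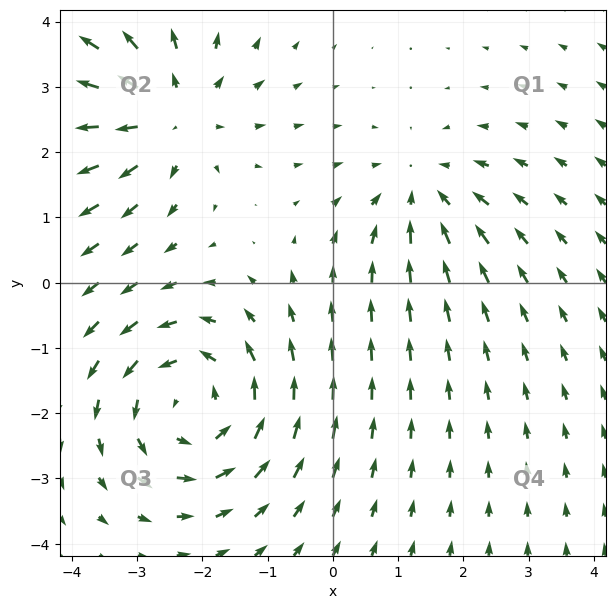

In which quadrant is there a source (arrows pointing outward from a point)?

The source sits at approximately (-2.5, 2.6), which lies in quadrant Q2. The divergence there is about +3, positive as expected for a source.

Q2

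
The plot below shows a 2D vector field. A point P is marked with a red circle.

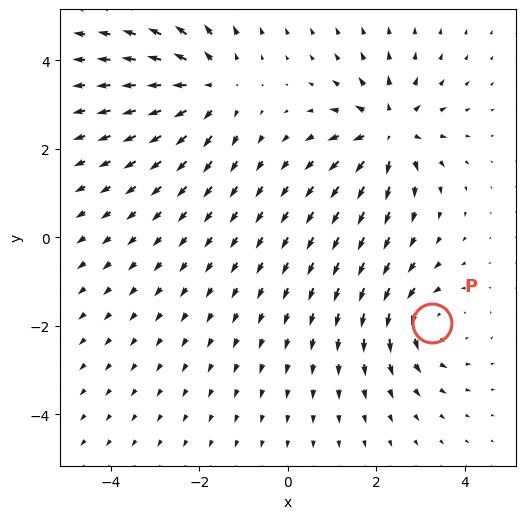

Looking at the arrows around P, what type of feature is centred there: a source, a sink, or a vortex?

At P (3.3, -1.9) the arrows circulate counterclockwise. Divergence ≈0, curl about +4 — near-zero divergence with nonzero curl is a vortex.

vortex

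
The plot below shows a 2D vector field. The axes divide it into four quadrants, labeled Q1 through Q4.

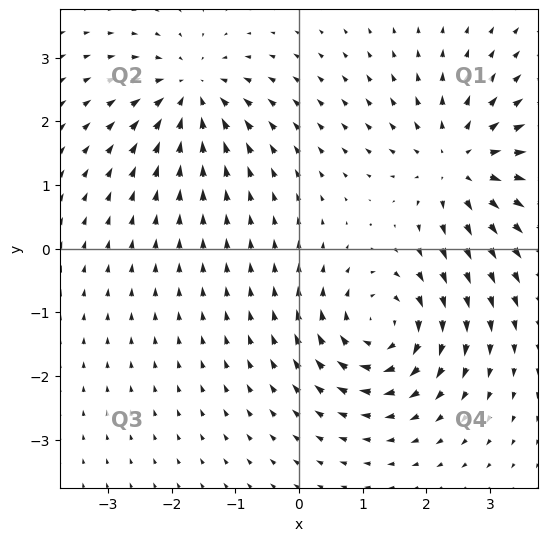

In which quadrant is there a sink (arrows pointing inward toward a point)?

The sink sits at approximately (-1.7, 2.5), which lies in quadrant Q2. The divergence there is about -4, negative as expected for a sink.

Q2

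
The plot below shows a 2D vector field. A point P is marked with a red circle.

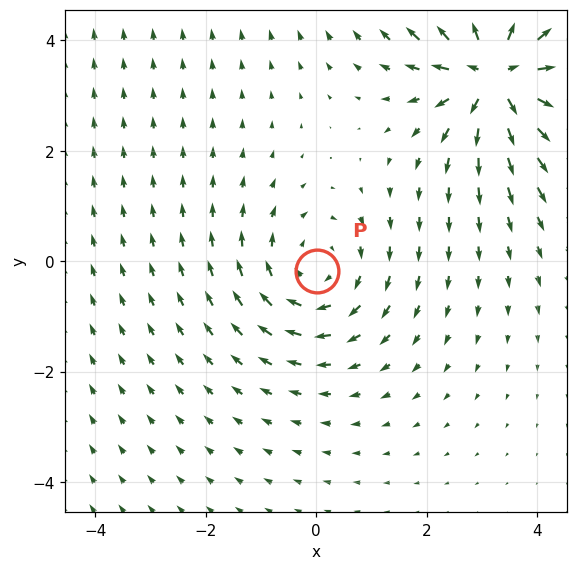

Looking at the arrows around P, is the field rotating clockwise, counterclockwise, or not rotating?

clockwise

Near P at (0.0, -0.2) the arrows circulate clockwise. The curl (z-component) there is about -2; negative curl means clockwise rotation.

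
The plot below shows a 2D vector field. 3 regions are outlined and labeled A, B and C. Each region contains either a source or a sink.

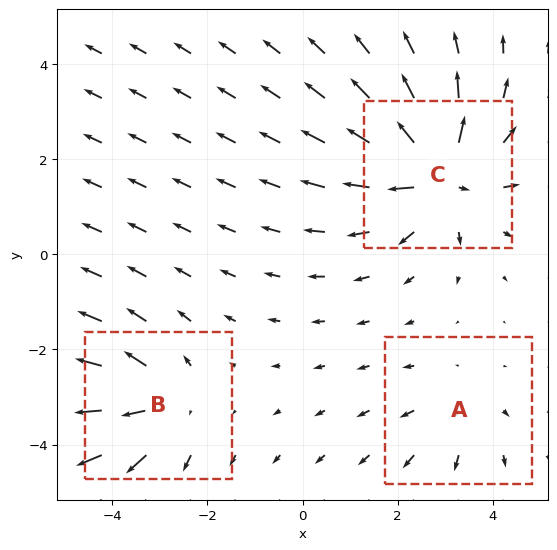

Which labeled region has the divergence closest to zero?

Divergence at each region's feature centre — A: about +2, B: about +3, C: about +5. Region A is closest to zero.

A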